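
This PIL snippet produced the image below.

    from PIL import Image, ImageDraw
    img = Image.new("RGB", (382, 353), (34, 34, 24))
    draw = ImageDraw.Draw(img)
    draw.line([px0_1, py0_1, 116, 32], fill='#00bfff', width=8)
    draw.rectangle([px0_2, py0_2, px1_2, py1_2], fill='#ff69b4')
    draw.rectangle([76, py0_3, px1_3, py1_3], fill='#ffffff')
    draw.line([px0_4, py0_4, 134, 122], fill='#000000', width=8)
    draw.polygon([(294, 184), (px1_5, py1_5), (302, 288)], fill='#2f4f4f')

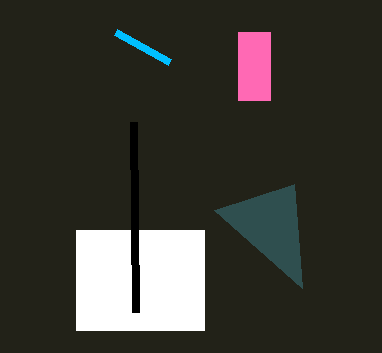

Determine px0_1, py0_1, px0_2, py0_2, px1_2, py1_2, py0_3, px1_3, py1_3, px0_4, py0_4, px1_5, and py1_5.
px0_1 = 170
py0_1 = 62
px0_2 = 238
py0_2 = 32
px1_2 = 270
py1_2 = 100
py0_3 = 230
px1_3 = 204
py1_3 = 330
px0_4 = 136
py0_4 = 312
px1_5 = 214
py1_5 = 210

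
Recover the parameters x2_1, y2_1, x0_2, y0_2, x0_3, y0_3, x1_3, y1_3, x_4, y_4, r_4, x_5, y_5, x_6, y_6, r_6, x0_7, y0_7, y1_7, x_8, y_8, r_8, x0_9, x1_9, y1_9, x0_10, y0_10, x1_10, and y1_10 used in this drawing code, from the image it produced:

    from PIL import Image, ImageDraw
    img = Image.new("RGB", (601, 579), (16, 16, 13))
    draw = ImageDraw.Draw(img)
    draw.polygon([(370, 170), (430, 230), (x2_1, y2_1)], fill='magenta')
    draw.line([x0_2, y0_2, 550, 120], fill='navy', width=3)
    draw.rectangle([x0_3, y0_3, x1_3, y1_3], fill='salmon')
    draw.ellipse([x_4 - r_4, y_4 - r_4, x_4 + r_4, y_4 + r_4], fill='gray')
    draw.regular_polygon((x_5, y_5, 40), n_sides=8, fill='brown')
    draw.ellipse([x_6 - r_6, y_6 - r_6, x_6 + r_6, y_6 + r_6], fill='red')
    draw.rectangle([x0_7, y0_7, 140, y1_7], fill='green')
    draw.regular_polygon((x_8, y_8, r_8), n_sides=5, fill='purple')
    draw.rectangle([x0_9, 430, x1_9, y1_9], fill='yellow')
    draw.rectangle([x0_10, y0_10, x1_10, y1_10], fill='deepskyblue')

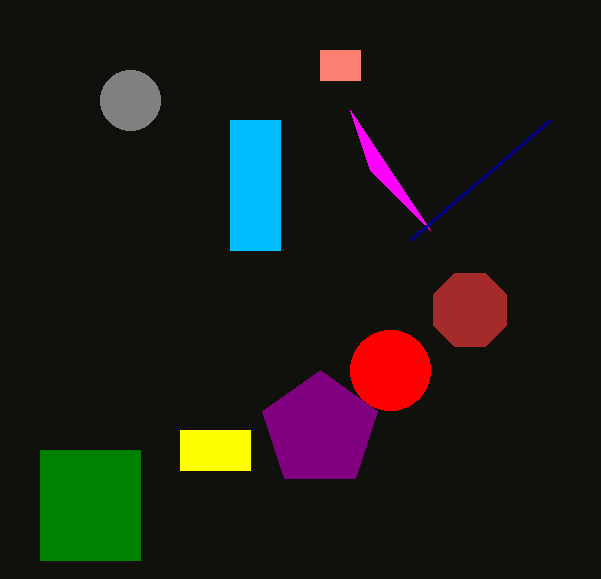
x2_1 = 350; y2_1 = 110; x0_2 = 410; y0_2 = 240; x0_3 = 320; y0_3 = 50; x1_3 = 360; y1_3 = 80; x_4 = 130; y_4 = 100; r_4 = 30; x_5 = 470; y_5 = 310; x_6 = 390; y_6 = 370; r_6 = 40; x0_7 = 40; y0_7 = 450; y1_7 = 560; x_8 = 320; y_8 = 430; r_8 = 60; x0_9 = 180; x1_9 = 250; y1_9 = 470; x0_10 = 230; y0_10 = 120; x1_10 = 280; y1_10 = 250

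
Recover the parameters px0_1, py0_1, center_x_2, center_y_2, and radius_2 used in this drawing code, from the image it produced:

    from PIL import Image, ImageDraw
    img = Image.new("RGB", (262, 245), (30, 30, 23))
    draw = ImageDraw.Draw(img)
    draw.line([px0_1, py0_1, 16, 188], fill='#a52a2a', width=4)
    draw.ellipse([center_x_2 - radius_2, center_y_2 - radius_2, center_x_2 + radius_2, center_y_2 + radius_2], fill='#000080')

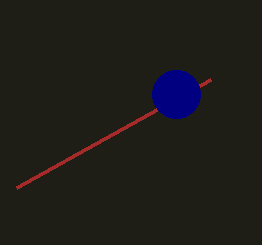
px0_1 = 210; py0_1 = 80; center_x_2 = 176; center_y_2 = 94; radius_2 = 24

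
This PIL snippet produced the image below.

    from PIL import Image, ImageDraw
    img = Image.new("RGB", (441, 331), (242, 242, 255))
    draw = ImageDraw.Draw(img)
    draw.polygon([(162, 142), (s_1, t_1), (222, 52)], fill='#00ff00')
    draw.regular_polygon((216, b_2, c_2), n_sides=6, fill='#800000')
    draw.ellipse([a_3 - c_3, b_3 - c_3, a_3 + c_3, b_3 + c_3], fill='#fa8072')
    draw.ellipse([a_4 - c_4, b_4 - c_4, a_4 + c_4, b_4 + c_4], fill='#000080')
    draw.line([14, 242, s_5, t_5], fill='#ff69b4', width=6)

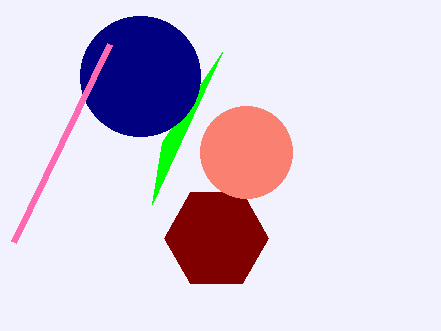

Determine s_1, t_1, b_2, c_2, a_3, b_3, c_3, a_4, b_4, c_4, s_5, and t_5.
s_1 = 152, t_1 = 204, b_2 = 238, c_2 = 52, a_3 = 246, b_3 = 152, c_3 = 46, a_4 = 140, b_4 = 76, c_4 = 60, s_5 = 110, t_5 = 44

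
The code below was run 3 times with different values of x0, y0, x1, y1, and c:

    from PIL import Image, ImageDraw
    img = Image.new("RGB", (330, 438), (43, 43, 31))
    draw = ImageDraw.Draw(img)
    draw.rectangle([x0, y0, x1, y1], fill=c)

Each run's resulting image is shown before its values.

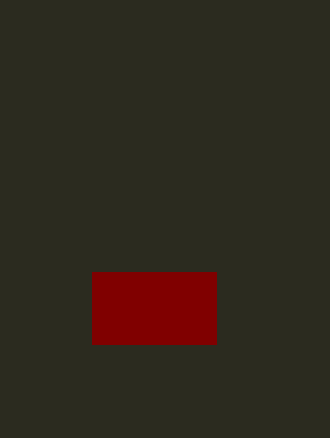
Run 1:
x0 = 92, y0 = 272, x1 = 216, y1 = 344, c = 'maroon'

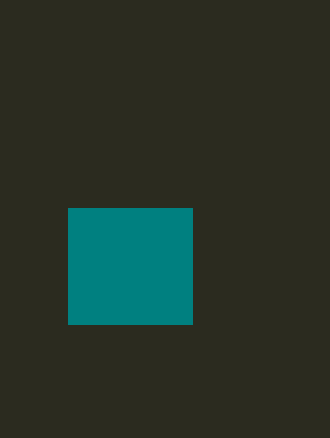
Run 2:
x0 = 68, y0 = 208, x1 = 192, y1 = 324, c = 'teal'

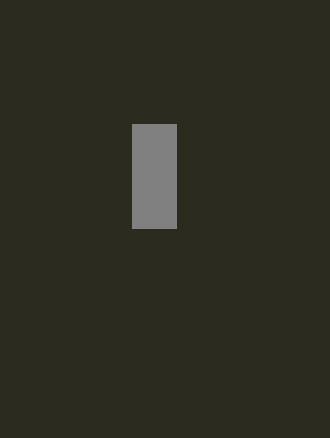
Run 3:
x0 = 132
y0 = 124
x1 = 176
y1 = 228
c = 'gray'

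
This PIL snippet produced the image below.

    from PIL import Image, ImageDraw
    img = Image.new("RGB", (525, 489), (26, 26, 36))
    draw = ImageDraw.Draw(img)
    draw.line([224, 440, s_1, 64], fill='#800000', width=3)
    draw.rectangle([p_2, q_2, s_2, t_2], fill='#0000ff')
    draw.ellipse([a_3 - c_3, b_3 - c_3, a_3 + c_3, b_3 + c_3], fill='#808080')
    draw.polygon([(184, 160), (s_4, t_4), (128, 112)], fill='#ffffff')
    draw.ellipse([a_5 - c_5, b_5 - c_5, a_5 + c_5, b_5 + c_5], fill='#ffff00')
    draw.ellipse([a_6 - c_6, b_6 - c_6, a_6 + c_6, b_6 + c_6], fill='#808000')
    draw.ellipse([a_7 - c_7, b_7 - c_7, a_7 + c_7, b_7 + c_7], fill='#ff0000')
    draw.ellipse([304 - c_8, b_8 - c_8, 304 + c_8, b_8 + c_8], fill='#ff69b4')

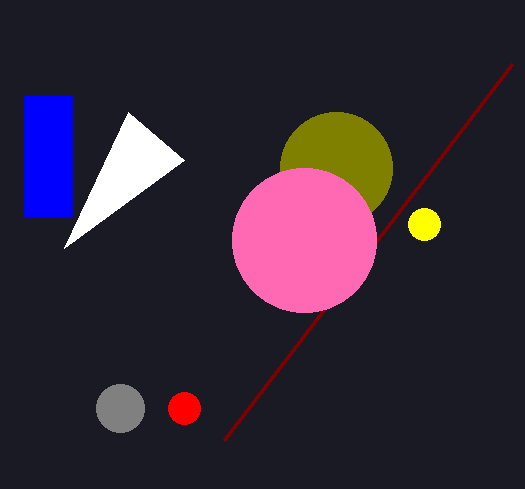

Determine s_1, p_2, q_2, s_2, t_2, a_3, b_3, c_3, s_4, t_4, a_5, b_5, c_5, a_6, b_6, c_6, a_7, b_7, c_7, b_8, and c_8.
s_1 = 512, p_2 = 24, q_2 = 96, s_2 = 72, t_2 = 216, a_3 = 120, b_3 = 408, c_3 = 24, s_4 = 64, t_4 = 248, a_5 = 424, b_5 = 224, c_5 = 16, a_6 = 336, b_6 = 168, c_6 = 56, a_7 = 184, b_7 = 408, c_7 = 16, b_8 = 240, c_8 = 72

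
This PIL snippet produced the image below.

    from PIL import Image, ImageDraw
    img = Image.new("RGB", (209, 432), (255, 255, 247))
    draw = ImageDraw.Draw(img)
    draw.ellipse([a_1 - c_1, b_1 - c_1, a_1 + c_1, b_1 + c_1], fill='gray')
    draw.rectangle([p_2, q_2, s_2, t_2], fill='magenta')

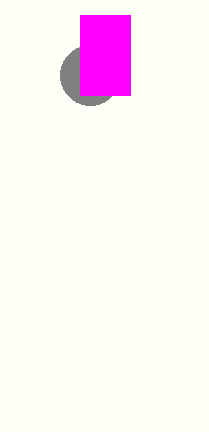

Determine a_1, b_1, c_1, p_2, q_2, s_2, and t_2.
a_1 = 90, b_1 = 75, c_1 = 30, p_2 = 80, q_2 = 15, s_2 = 130, t_2 = 95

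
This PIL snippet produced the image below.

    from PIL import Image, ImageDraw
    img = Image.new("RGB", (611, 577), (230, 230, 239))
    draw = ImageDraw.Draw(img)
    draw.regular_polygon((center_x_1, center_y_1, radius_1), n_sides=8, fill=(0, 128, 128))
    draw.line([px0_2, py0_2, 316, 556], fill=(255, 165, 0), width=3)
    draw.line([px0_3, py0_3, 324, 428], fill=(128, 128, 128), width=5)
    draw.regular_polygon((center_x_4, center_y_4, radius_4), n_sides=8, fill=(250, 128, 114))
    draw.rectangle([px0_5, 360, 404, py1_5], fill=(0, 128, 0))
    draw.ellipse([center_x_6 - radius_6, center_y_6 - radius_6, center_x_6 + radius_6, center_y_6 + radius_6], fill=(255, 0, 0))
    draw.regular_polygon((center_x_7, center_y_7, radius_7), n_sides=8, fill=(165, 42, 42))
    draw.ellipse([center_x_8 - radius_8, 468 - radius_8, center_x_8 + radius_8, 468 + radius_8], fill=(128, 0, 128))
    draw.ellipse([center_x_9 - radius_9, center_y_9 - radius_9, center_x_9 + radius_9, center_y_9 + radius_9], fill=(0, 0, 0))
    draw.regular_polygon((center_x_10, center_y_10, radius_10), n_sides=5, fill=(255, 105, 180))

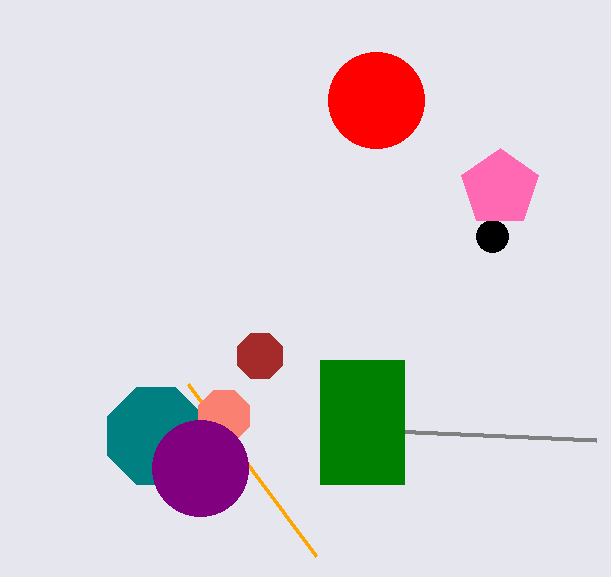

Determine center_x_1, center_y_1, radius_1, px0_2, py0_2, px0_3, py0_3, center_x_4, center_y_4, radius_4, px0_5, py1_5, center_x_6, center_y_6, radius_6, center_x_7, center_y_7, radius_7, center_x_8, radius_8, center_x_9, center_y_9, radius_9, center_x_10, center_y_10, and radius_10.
center_x_1 = 156; center_y_1 = 436; radius_1 = 52; px0_2 = 188; py0_2 = 384; px0_3 = 596; py0_3 = 440; center_x_4 = 224; center_y_4 = 416; radius_4 = 28; px0_5 = 320; py1_5 = 484; center_x_6 = 376; center_y_6 = 100; radius_6 = 48; center_x_7 = 260; center_y_7 = 356; radius_7 = 24; center_x_8 = 200; radius_8 = 48; center_x_9 = 492; center_y_9 = 236; radius_9 = 16; center_x_10 = 500; center_y_10 = 188; radius_10 = 40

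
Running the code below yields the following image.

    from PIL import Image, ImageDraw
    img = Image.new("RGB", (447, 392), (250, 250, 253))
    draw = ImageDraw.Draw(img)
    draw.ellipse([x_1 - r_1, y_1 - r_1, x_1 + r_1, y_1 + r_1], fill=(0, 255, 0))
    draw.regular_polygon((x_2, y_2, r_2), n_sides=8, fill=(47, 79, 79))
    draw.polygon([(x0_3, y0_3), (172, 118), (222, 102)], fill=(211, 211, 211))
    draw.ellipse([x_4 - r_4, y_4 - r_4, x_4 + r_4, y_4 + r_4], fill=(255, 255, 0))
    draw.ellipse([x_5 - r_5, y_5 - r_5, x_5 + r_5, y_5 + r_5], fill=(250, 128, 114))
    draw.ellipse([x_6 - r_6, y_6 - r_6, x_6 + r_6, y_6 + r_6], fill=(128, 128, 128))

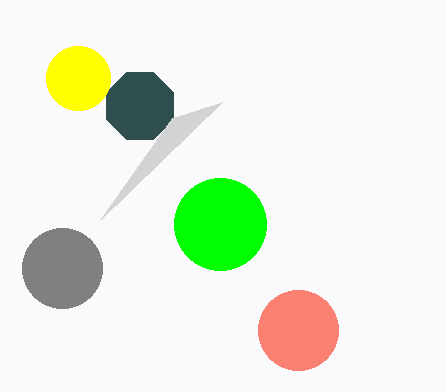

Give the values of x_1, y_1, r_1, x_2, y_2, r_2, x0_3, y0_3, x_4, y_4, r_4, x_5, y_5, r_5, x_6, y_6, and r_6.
x_1 = 220; y_1 = 224; r_1 = 46; x_2 = 140; y_2 = 106; r_2 = 36; x0_3 = 100; y0_3 = 220; x_4 = 78; y_4 = 78; r_4 = 32; x_5 = 298; y_5 = 330; r_5 = 40; x_6 = 62; y_6 = 268; r_6 = 40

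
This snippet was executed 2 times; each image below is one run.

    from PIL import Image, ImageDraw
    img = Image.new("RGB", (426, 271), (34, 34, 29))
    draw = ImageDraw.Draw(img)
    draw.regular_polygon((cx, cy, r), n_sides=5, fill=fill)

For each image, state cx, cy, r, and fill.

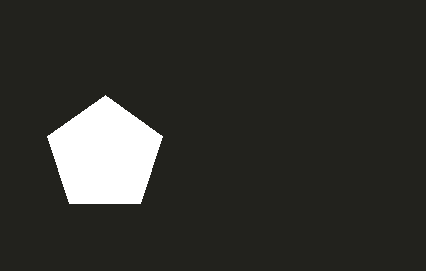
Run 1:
cx = 105
cy = 155
r = 60
fill = 'white'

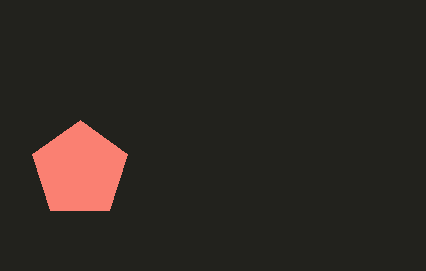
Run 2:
cx = 80
cy = 170
r = 50
fill = 'salmon'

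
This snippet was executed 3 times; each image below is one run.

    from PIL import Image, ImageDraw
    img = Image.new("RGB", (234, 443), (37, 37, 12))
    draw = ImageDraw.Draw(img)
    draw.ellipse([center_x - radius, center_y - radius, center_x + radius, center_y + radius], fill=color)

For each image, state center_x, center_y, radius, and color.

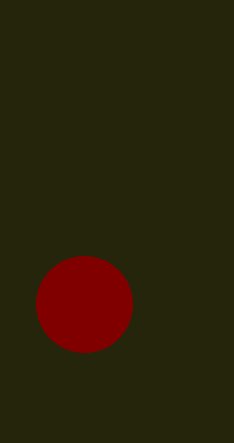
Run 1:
center_x = 84; center_y = 304; radius = 48; color = 'maroon'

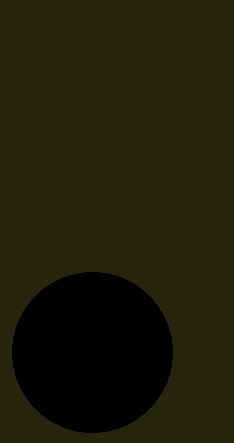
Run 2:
center_x = 92
center_y = 352
radius = 80
color = 'black'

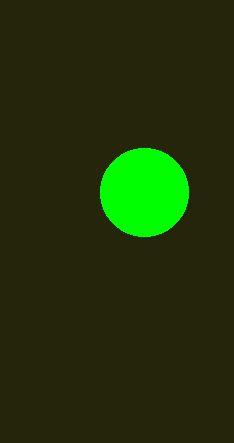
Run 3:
center_x = 144, center_y = 192, radius = 44, color = 'lime'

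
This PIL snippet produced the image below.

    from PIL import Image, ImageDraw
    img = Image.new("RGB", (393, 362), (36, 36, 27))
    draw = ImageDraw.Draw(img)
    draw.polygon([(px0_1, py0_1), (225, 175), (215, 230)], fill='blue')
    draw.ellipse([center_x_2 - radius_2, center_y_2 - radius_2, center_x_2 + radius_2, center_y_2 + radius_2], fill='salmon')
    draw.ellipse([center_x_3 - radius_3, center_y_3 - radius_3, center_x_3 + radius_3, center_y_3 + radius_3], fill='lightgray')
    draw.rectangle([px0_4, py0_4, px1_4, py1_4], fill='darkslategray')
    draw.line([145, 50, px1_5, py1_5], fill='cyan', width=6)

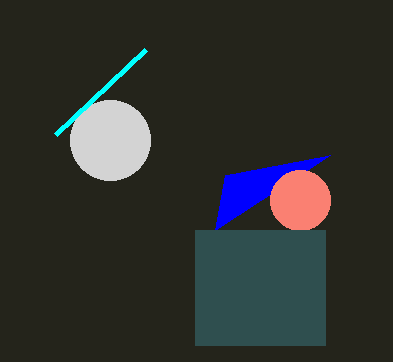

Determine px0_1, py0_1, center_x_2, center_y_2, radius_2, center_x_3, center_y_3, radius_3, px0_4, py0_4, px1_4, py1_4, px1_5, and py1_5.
px0_1 = 330; py0_1 = 155; center_x_2 = 300; center_y_2 = 200; radius_2 = 30; center_x_3 = 110; center_y_3 = 140; radius_3 = 40; px0_4 = 195; py0_4 = 230; px1_4 = 325; py1_4 = 345; px1_5 = 55; py1_5 = 135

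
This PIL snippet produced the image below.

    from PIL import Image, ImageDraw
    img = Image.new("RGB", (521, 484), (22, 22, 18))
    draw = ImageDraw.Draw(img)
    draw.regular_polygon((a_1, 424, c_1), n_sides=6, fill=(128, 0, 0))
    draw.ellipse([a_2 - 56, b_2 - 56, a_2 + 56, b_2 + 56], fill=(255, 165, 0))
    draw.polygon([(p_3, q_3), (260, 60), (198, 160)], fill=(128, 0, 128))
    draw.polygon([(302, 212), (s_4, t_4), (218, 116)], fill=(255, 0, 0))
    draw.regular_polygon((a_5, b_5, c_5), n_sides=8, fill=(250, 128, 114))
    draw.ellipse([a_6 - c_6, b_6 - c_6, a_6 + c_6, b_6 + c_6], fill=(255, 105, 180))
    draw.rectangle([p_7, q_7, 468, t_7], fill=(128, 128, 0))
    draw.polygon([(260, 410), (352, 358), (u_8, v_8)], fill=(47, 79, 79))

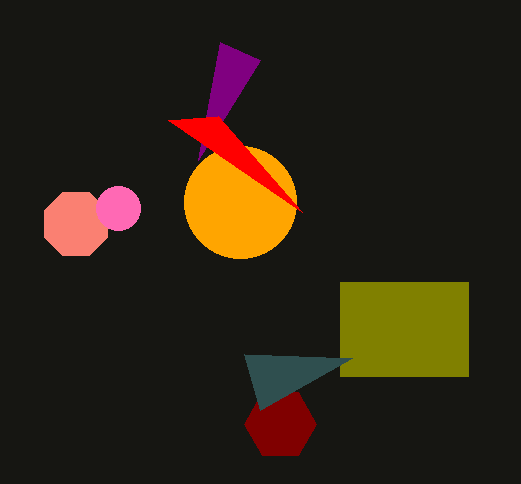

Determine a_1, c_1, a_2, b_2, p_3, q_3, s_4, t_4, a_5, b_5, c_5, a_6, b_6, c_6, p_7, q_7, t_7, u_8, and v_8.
a_1 = 280, c_1 = 36, a_2 = 240, b_2 = 202, p_3 = 220, q_3 = 42, s_4 = 168, t_4 = 120, a_5 = 76, b_5 = 224, c_5 = 34, a_6 = 118, b_6 = 208, c_6 = 22, p_7 = 340, q_7 = 282, t_7 = 376, u_8 = 244, v_8 = 354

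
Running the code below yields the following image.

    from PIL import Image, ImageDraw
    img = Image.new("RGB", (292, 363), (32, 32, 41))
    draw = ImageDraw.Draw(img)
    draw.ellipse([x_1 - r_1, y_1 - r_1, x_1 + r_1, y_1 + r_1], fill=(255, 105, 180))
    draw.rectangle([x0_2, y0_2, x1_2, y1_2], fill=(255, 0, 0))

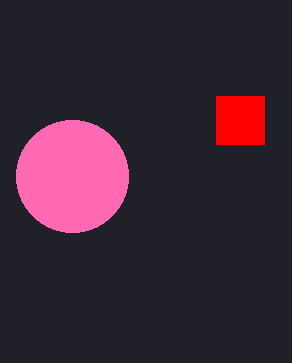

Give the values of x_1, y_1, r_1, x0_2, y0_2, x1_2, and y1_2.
x_1 = 72
y_1 = 176
r_1 = 56
x0_2 = 216
y0_2 = 96
x1_2 = 264
y1_2 = 144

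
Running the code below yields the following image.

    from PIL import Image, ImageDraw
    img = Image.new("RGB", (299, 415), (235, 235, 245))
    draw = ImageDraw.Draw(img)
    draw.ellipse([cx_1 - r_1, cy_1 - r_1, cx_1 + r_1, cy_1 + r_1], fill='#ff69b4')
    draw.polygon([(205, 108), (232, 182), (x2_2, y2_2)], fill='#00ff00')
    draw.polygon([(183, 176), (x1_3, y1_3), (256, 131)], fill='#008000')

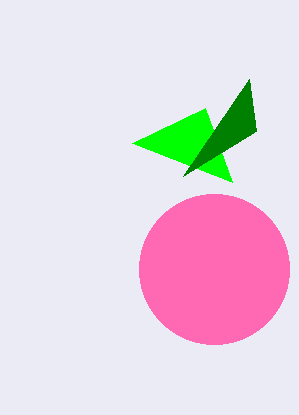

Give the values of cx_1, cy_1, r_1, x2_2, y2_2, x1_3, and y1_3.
cx_1 = 214
cy_1 = 269
r_1 = 75
x2_2 = 132
y2_2 = 143
x1_3 = 249
y1_3 = 79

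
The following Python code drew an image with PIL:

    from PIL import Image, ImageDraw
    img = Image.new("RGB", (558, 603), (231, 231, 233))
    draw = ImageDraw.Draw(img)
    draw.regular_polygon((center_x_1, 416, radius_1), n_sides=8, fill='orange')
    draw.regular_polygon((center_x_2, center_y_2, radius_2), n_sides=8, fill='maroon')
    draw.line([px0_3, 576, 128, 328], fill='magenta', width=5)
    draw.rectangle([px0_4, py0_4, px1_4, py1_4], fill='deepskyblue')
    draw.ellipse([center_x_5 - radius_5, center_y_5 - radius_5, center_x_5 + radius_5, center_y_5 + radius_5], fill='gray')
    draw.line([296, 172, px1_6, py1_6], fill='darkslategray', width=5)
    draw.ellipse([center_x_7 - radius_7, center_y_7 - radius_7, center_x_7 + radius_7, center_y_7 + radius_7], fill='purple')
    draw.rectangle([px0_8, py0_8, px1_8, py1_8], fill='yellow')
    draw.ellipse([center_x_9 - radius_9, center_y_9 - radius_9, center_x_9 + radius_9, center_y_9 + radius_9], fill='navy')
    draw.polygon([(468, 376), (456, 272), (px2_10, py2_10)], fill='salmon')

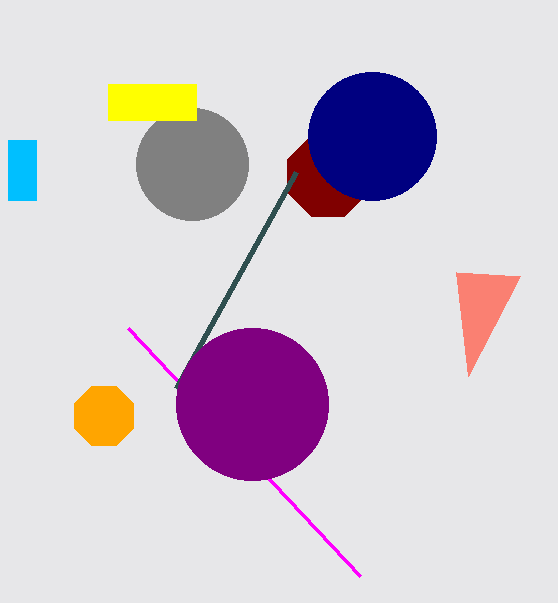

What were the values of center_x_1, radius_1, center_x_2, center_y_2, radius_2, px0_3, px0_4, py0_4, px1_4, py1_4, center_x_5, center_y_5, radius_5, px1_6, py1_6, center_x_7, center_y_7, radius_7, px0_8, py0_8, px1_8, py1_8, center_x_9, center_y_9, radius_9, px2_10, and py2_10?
center_x_1 = 104
radius_1 = 32
center_x_2 = 328
center_y_2 = 176
radius_2 = 44
px0_3 = 360
px0_4 = 8
py0_4 = 140
px1_4 = 36
py1_4 = 200
center_x_5 = 192
center_y_5 = 164
radius_5 = 56
px1_6 = 176
py1_6 = 388
center_x_7 = 252
center_y_7 = 404
radius_7 = 76
px0_8 = 108
py0_8 = 84
px1_8 = 196
py1_8 = 120
center_x_9 = 372
center_y_9 = 136
radius_9 = 64
px2_10 = 520
py2_10 = 276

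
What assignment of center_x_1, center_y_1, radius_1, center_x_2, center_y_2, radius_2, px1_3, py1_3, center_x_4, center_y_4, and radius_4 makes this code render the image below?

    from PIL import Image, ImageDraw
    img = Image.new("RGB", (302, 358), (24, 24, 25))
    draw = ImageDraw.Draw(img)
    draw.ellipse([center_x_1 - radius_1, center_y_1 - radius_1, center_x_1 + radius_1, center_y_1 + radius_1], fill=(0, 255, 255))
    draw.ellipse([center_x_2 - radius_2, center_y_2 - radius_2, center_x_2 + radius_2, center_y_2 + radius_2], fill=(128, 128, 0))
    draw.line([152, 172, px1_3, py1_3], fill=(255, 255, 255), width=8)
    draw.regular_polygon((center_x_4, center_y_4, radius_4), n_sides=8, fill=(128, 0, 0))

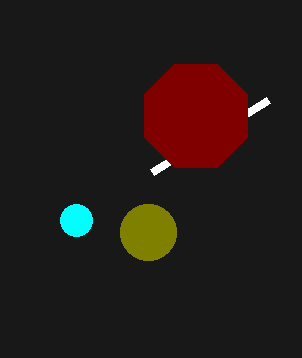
center_x_1 = 76, center_y_1 = 220, radius_1 = 16, center_x_2 = 148, center_y_2 = 232, radius_2 = 28, px1_3 = 268, py1_3 = 100, center_x_4 = 196, center_y_4 = 116, radius_4 = 56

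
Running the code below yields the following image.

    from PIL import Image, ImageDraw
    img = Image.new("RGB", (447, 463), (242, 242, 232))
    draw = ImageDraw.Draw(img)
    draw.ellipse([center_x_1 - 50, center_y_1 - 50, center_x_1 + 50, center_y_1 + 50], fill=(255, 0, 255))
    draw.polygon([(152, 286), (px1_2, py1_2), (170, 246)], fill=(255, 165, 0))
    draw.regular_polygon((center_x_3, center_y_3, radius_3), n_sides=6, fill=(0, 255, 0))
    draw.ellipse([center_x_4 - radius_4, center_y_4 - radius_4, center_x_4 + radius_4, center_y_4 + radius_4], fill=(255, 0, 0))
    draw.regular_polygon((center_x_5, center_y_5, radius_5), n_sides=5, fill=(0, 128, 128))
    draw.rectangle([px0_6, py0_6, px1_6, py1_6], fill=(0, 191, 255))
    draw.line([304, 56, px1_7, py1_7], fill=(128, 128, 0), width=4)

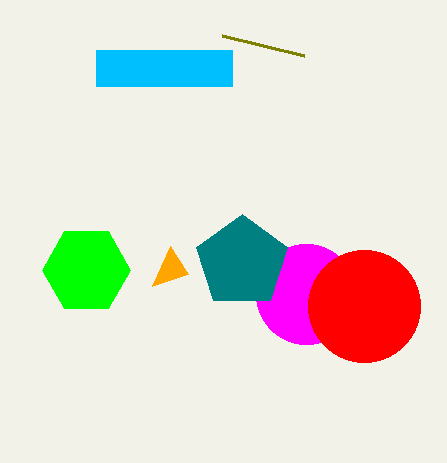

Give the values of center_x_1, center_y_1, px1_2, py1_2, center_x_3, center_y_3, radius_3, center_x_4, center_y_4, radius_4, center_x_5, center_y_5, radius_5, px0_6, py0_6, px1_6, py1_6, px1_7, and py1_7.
center_x_1 = 306; center_y_1 = 294; px1_2 = 188; py1_2 = 274; center_x_3 = 86; center_y_3 = 270; radius_3 = 44; center_x_4 = 364; center_y_4 = 306; radius_4 = 56; center_x_5 = 242; center_y_5 = 262; radius_5 = 48; px0_6 = 96; py0_6 = 50; px1_6 = 232; py1_6 = 86; px1_7 = 222; py1_7 = 36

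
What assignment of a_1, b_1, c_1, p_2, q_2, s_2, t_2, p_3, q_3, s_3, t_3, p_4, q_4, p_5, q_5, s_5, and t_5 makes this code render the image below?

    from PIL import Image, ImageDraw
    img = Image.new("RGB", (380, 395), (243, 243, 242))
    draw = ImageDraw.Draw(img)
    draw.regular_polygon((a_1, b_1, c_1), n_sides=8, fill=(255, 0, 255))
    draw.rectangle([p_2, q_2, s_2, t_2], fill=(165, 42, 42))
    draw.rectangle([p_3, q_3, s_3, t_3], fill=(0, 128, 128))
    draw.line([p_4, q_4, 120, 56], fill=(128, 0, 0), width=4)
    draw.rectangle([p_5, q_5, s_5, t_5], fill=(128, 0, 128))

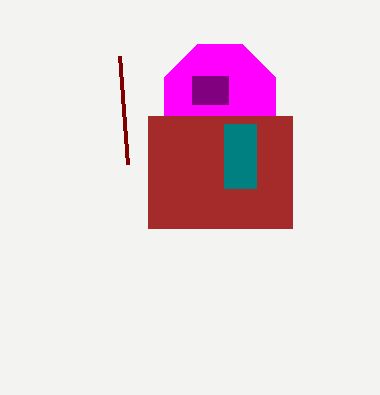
a_1 = 220, b_1 = 100, c_1 = 60, p_2 = 148, q_2 = 116, s_2 = 292, t_2 = 228, p_3 = 224, q_3 = 124, s_3 = 256, t_3 = 188, p_4 = 128, q_4 = 164, p_5 = 192, q_5 = 76, s_5 = 228, t_5 = 104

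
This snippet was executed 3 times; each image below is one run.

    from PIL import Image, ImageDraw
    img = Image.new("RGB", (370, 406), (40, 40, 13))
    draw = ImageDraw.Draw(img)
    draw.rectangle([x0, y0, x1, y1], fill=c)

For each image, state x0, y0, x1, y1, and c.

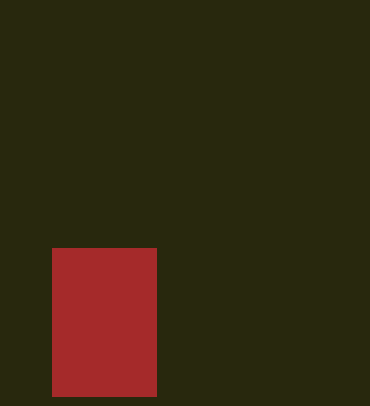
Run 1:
x0 = 52; y0 = 248; x1 = 156; y1 = 396; c = 'brown'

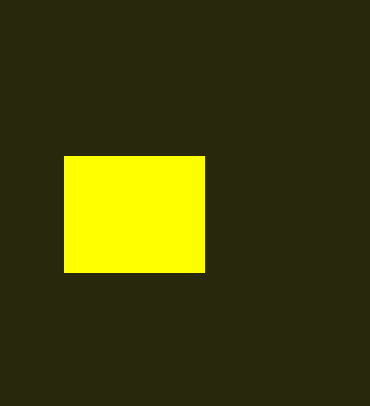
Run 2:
x0 = 64; y0 = 156; x1 = 204; y1 = 272; c = 'yellow'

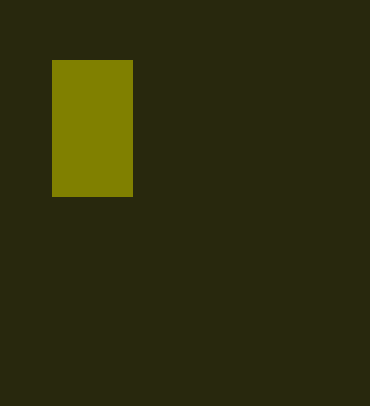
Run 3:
x0 = 52; y0 = 60; x1 = 132; y1 = 196; c = 'olive'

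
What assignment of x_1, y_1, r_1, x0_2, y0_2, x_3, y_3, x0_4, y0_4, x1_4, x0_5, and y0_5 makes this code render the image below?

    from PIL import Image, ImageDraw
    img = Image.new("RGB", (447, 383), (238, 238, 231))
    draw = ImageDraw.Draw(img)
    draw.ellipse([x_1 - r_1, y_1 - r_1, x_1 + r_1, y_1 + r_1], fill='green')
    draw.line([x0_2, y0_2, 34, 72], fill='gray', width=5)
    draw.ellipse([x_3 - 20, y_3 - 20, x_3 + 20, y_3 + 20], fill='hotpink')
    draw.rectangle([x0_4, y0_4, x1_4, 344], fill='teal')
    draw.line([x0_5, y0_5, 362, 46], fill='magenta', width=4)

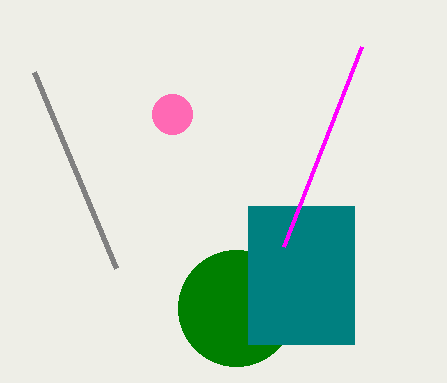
x_1 = 236; y_1 = 308; r_1 = 58; x0_2 = 116; y0_2 = 268; x_3 = 172; y_3 = 114; x0_4 = 248; y0_4 = 206; x1_4 = 354; x0_5 = 284; y0_5 = 246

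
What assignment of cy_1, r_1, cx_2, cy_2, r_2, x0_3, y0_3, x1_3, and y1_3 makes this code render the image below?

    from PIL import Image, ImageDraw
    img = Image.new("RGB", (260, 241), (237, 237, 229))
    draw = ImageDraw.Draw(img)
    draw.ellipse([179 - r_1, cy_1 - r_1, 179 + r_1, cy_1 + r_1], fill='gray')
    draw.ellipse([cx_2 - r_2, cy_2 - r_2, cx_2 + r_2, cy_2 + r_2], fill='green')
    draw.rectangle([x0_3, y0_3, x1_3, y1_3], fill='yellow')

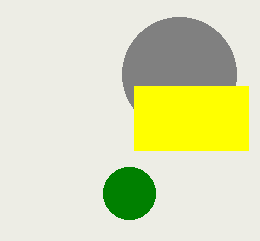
cy_1 = 74
r_1 = 57
cx_2 = 129
cy_2 = 193
r_2 = 26
x0_3 = 134
y0_3 = 86
x1_3 = 248
y1_3 = 150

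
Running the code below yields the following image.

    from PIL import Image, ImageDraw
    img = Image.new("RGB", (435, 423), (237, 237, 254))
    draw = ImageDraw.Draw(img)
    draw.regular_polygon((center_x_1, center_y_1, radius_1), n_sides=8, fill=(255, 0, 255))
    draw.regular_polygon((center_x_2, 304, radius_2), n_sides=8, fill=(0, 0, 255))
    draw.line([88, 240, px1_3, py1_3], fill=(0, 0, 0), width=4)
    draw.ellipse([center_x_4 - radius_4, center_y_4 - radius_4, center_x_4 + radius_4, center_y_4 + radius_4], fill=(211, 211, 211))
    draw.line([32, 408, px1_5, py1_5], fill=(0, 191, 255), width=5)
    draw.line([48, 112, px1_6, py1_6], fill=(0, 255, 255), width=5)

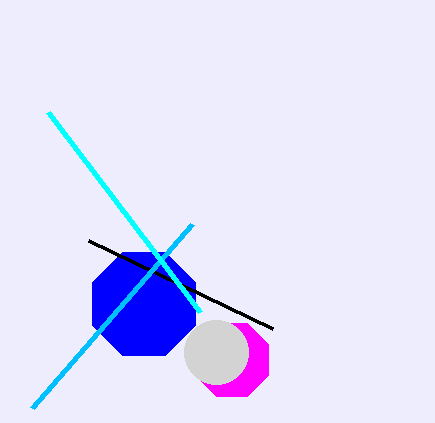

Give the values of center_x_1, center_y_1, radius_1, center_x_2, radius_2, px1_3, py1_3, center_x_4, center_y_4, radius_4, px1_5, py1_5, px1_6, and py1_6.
center_x_1 = 232; center_y_1 = 360; radius_1 = 40; center_x_2 = 144; radius_2 = 56; px1_3 = 272; py1_3 = 328; center_x_4 = 216; center_y_4 = 352; radius_4 = 32; px1_5 = 192; py1_5 = 224; px1_6 = 200; py1_6 = 312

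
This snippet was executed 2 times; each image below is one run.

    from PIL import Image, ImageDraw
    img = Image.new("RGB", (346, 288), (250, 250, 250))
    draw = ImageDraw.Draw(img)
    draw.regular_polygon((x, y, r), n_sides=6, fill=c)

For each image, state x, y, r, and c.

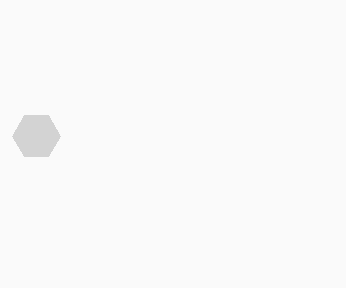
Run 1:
x = 36
y = 136
r = 24
c = 'lightgray'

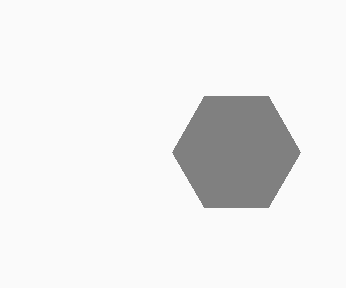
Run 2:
x = 236, y = 152, r = 64, c = 'gray'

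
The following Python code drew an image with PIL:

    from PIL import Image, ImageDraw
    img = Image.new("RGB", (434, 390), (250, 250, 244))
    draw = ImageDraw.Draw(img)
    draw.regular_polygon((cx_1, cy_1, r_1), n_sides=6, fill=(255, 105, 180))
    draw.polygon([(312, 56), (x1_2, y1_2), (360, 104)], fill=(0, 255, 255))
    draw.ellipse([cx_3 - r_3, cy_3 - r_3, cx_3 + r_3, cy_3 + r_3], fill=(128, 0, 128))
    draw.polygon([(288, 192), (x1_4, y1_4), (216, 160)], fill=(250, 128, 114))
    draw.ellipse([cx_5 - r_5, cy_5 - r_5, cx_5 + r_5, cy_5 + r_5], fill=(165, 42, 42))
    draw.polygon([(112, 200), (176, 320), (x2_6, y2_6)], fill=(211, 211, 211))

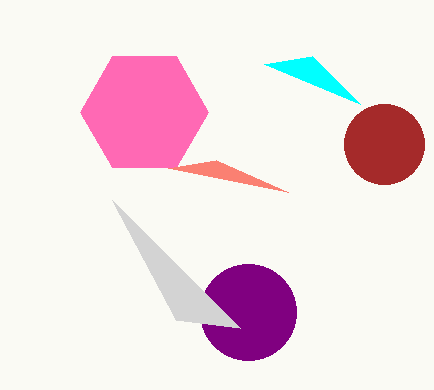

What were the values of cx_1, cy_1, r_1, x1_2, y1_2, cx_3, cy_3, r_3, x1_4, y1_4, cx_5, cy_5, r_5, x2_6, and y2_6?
cx_1 = 144, cy_1 = 112, r_1 = 64, x1_2 = 264, y1_2 = 64, cx_3 = 248, cy_3 = 312, r_3 = 48, x1_4 = 168, y1_4 = 168, cx_5 = 384, cy_5 = 144, r_5 = 40, x2_6 = 240, y2_6 = 328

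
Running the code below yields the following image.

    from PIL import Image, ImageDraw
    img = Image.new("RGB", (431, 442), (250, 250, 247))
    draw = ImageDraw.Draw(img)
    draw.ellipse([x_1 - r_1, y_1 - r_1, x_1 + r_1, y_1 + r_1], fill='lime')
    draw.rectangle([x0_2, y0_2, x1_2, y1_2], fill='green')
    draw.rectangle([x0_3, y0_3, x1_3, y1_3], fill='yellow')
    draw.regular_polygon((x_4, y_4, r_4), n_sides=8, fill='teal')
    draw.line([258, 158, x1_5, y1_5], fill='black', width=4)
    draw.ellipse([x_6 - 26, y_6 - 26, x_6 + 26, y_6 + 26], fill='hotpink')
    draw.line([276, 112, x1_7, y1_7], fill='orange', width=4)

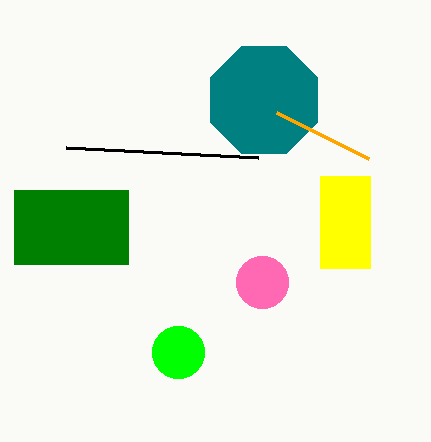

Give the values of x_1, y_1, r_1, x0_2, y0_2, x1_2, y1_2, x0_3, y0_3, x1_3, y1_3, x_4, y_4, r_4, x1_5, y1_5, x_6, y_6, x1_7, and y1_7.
x_1 = 178; y_1 = 352; r_1 = 26; x0_2 = 14; y0_2 = 190; x1_2 = 128; y1_2 = 264; x0_3 = 320; y0_3 = 176; x1_3 = 370; y1_3 = 268; x_4 = 264; y_4 = 100; r_4 = 58; x1_5 = 66; y1_5 = 148; x_6 = 262; y_6 = 282; x1_7 = 368; y1_7 = 158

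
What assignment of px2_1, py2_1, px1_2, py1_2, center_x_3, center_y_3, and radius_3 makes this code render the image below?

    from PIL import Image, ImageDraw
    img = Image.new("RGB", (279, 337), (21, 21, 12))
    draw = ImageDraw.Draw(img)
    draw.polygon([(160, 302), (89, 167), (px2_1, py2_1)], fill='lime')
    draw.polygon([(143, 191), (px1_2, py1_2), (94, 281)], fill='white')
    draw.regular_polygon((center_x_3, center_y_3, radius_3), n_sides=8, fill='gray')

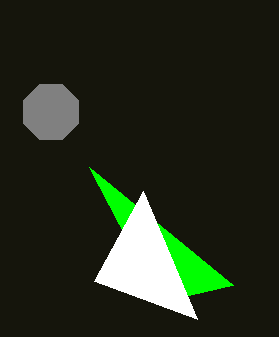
px2_1 = 233, py2_1 = 285, px1_2 = 197, py1_2 = 319, center_x_3 = 51, center_y_3 = 112, radius_3 = 30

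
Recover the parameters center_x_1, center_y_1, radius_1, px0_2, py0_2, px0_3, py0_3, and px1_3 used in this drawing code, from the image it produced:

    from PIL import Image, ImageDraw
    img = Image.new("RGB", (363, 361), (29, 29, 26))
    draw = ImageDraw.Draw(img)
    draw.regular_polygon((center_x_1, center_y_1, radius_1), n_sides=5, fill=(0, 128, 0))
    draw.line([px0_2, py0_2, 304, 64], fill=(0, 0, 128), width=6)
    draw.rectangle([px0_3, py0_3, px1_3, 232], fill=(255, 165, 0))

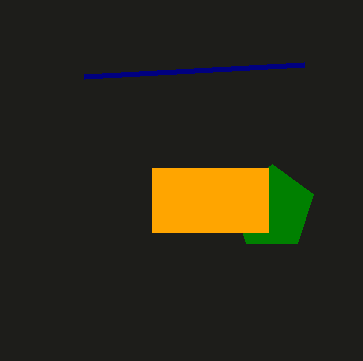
center_x_1 = 272, center_y_1 = 208, radius_1 = 44, px0_2 = 84, py0_2 = 76, px0_3 = 152, py0_3 = 168, px1_3 = 268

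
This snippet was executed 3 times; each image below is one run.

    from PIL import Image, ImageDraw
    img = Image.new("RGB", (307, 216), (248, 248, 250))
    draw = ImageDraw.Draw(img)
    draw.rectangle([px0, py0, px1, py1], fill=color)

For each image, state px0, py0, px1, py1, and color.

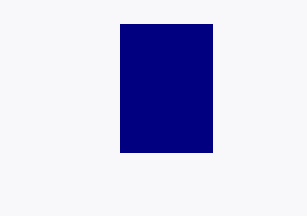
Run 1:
px0 = 120; py0 = 24; px1 = 212; py1 = 152; color = 'navy'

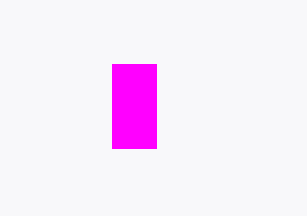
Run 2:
px0 = 112; py0 = 64; px1 = 156; py1 = 148; color = 'magenta'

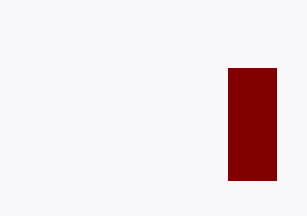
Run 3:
px0 = 228
py0 = 68
px1 = 276
py1 = 180
color = 'maroon'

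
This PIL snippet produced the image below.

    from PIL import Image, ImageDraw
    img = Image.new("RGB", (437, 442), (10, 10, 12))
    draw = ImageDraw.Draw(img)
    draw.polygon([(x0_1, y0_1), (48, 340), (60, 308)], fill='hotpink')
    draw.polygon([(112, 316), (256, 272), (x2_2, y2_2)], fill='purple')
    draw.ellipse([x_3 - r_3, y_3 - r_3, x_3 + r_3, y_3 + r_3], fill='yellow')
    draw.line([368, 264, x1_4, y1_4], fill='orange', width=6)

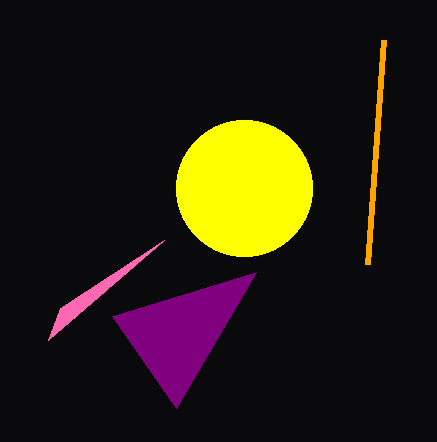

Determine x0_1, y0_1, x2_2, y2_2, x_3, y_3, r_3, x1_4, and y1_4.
x0_1 = 164; y0_1 = 240; x2_2 = 176; y2_2 = 408; x_3 = 244; y_3 = 188; r_3 = 68; x1_4 = 384; y1_4 = 40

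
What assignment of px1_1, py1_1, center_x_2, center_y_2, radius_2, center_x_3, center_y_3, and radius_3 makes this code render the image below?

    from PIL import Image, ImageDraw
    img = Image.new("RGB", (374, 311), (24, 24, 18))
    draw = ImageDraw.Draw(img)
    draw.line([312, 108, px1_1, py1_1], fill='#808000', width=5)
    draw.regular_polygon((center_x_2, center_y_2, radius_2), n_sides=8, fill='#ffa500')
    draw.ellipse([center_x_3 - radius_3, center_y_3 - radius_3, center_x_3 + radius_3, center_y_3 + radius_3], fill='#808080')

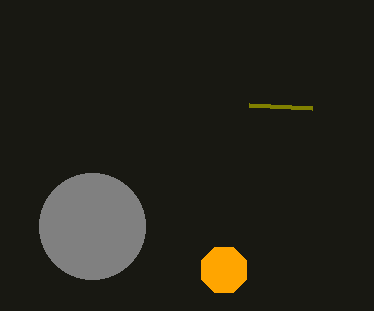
px1_1 = 249; py1_1 = 105; center_x_2 = 224; center_y_2 = 270; radius_2 = 24; center_x_3 = 92; center_y_3 = 226; radius_3 = 53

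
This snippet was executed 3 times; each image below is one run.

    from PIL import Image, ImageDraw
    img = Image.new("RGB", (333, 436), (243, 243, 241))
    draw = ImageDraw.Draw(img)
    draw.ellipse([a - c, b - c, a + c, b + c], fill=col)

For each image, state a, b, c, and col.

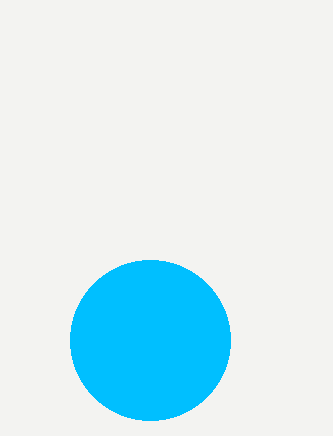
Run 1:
a = 150; b = 340; c = 80; col = 'deepskyblue'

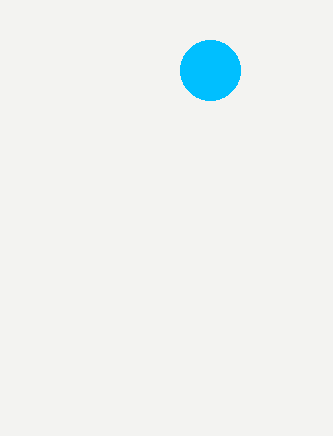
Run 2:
a = 210, b = 70, c = 30, col = 'deepskyblue'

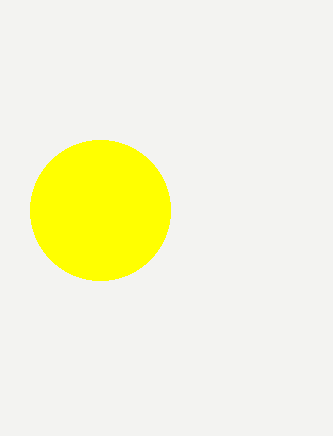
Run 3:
a = 100
b = 210
c = 70
col = 'yellow'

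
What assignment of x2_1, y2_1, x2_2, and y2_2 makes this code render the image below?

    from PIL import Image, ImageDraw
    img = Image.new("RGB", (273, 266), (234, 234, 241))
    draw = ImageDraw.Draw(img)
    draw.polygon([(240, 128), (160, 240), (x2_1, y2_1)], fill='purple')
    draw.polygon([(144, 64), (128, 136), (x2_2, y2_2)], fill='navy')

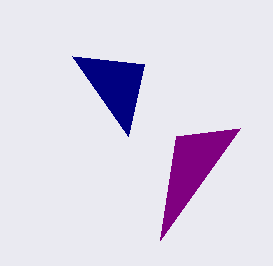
x2_1 = 176
y2_1 = 136
x2_2 = 72
y2_2 = 56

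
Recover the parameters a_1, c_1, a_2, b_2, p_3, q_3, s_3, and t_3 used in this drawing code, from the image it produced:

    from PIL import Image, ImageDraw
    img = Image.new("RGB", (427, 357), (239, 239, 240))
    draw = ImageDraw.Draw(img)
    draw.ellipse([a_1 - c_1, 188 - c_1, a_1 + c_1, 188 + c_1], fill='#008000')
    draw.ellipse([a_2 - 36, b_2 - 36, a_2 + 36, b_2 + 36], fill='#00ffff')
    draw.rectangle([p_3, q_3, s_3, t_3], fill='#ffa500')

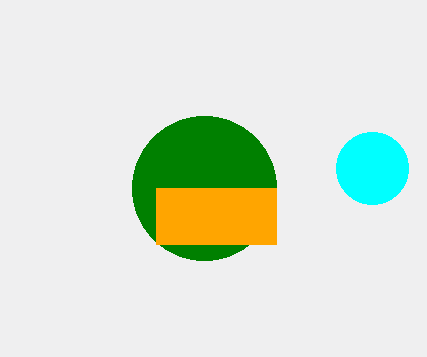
a_1 = 204
c_1 = 72
a_2 = 372
b_2 = 168
p_3 = 156
q_3 = 188
s_3 = 276
t_3 = 244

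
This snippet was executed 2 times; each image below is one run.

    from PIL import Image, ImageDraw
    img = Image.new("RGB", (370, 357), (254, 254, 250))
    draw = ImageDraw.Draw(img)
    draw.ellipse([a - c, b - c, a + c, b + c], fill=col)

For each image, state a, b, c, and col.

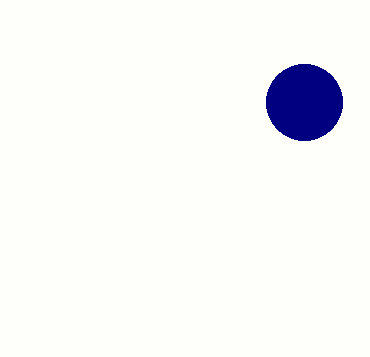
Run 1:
a = 304
b = 102
c = 38
col = 'navy'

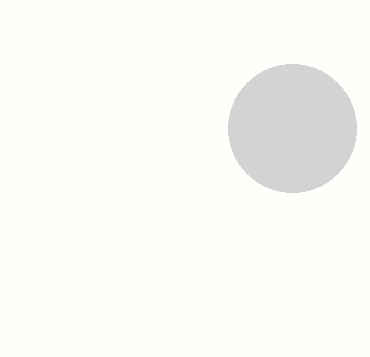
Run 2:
a = 292; b = 128; c = 64; col = 'lightgray'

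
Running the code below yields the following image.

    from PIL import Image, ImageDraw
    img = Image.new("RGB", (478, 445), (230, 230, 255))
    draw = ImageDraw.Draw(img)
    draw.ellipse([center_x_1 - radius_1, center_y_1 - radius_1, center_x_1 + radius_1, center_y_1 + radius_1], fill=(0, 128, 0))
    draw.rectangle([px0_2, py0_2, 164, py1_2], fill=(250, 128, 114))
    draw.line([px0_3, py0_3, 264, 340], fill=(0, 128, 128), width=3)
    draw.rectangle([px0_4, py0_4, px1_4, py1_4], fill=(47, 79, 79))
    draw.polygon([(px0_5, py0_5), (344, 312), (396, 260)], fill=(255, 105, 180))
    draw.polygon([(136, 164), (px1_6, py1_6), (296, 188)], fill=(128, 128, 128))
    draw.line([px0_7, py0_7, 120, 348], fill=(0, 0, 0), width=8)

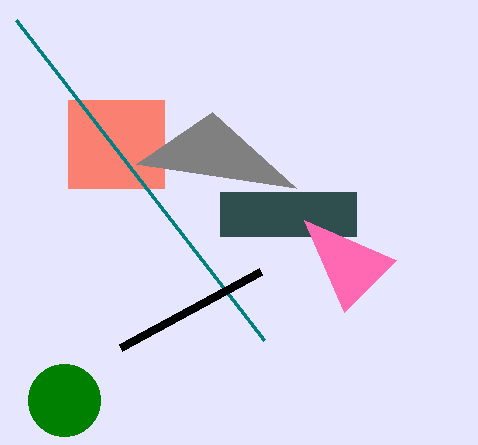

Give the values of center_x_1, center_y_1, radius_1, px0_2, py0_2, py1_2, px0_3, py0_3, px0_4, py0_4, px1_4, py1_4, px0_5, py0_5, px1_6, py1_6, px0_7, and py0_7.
center_x_1 = 64; center_y_1 = 400; radius_1 = 36; px0_2 = 68; py0_2 = 100; py1_2 = 188; px0_3 = 16; py0_3 = 20; px0_4 = 220; py0_4 = 192; px1_4 = 356; py1_4 = 236; px0_5 = 304; py0_5 = 220; px1_6 = 212; py1_6 = 112; px0_7 = 260; py0_7 = 272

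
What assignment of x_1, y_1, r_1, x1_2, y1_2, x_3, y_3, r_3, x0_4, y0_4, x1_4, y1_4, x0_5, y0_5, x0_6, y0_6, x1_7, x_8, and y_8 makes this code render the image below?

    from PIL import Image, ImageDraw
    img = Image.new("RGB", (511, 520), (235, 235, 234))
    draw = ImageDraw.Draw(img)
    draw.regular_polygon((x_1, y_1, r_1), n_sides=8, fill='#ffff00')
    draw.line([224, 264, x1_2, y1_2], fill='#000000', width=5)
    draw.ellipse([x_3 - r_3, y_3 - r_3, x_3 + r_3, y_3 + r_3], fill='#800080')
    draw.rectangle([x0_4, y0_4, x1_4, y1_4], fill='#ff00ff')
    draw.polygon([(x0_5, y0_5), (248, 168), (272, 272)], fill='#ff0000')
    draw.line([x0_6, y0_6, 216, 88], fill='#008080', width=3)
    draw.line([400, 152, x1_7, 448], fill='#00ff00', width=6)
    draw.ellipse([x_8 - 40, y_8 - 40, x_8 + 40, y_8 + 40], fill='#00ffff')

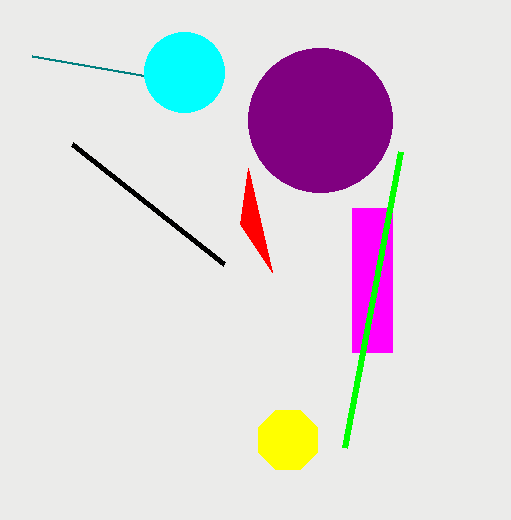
x_1 = 288; y_1 = 440; r_1 = 32; x1_2 = 72; y1_2 = 144; x_3 = 320; y_3 = 120; r_3 = 72; x0_4 = 352; y0_4 = 208; x1_4 = 392; y1_4 = 352; x0_5 = 240; y0_5 = 224; x0_6 = 32; y0_6 = 56; x1_7 = 344; x_8 = 184; y_8 = 72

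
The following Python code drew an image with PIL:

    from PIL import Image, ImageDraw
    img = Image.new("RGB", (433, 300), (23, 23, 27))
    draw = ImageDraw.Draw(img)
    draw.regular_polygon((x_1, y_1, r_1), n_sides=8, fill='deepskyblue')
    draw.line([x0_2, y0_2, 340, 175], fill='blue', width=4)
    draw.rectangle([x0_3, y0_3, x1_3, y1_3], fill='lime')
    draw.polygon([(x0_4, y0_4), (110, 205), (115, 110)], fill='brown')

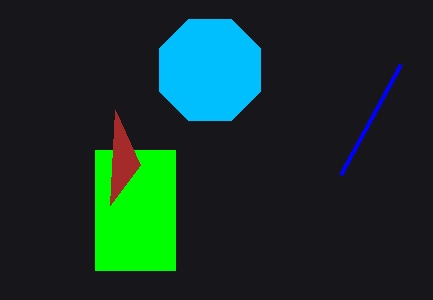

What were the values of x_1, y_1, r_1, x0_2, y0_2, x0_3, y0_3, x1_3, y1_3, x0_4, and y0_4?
x_1 = 210
y_1 = 70
r_1 = 55
x0_2 = 400
y0_2 = 65
x0_3 = 95
y0_3 = 150
x1_3 = 175
y1_3 = 270
x0_4 = 140
y0_4 = 165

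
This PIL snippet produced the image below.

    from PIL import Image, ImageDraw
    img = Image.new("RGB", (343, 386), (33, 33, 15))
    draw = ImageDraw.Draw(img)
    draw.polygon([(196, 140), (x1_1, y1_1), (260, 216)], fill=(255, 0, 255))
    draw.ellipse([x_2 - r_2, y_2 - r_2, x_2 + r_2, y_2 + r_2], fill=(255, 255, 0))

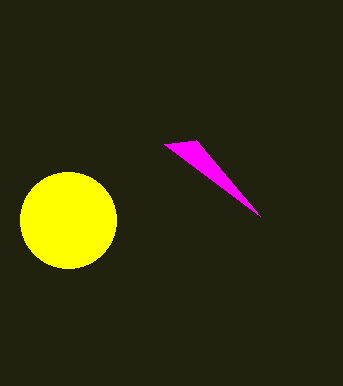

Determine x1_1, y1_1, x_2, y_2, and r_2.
x1_1 = 164
y1_1 = 144
x_2 = 68
y_2 = 220
r_2 = 48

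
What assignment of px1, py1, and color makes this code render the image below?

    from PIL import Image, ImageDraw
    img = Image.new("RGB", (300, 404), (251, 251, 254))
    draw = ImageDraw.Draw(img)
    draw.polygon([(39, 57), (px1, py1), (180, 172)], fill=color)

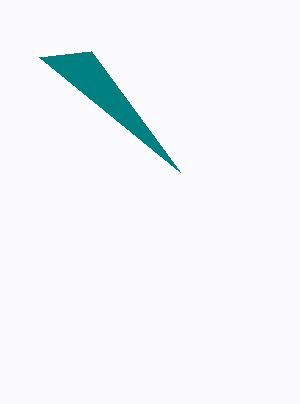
px1 = 91; py1 = 51; color = 'teal'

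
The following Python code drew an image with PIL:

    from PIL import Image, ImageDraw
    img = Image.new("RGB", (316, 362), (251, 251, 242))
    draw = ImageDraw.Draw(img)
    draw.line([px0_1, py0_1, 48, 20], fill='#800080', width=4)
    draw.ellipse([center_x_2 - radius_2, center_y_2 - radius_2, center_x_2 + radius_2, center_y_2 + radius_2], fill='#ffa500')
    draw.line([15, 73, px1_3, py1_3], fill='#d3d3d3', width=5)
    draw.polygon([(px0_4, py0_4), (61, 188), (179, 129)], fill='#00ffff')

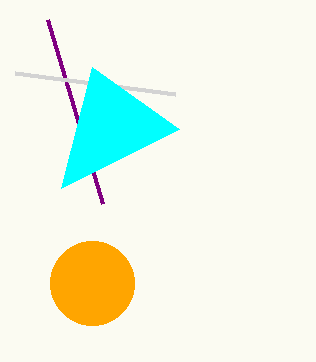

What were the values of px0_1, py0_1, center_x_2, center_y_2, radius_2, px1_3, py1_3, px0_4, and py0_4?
px0_1 = 103
py0_1 = 204
center_x_2 = 92
center_y_2 = 283
radius_2 = 42
px1_3 = 175
py1_3 = 94
px0_4 = 92
py0_4 = 67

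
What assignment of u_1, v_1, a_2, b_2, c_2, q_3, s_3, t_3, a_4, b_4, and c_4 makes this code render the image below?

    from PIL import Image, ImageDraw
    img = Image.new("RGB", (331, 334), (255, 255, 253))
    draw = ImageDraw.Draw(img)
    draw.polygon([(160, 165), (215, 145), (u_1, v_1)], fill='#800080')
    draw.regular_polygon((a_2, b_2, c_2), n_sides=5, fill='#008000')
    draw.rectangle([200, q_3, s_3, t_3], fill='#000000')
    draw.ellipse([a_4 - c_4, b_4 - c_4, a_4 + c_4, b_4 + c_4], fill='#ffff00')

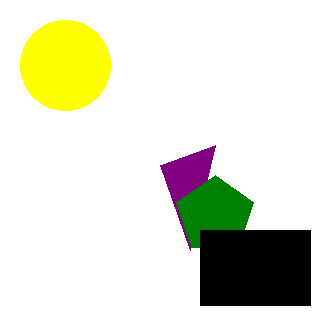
u_1 = 190
v_1 = 250
a_2 = 215
b_2 = 215
c_2 = 40
q_3 = 230
s_3 = 310
t_3 = 305
a_4 = 65
b_4 = 65
c_4 = 45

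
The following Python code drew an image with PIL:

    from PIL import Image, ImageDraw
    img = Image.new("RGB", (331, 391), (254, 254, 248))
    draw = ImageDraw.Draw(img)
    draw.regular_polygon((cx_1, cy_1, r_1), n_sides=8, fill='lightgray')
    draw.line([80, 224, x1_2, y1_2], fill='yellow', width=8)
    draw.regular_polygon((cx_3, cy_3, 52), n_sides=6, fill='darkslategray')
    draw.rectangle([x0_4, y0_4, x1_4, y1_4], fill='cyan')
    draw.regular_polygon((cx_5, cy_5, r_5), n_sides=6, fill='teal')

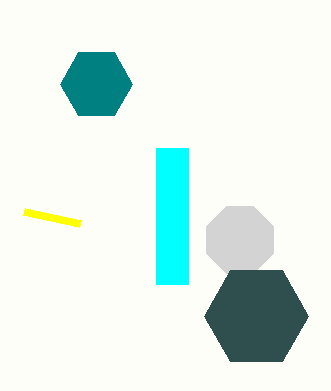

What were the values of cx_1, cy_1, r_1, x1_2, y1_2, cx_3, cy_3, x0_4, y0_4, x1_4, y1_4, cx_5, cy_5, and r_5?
cx_1 = 240
cy_1 = 240
r_1 = 36
x1_2 = 24
y1_2 = 212
cx_3 = 256
cy_3 = 316
x0_4 = 156
y0_4 = 148
x1_4 = 188
y1_4 = 284
cx_5 = 96
cy_5 = 84
r_5 = 36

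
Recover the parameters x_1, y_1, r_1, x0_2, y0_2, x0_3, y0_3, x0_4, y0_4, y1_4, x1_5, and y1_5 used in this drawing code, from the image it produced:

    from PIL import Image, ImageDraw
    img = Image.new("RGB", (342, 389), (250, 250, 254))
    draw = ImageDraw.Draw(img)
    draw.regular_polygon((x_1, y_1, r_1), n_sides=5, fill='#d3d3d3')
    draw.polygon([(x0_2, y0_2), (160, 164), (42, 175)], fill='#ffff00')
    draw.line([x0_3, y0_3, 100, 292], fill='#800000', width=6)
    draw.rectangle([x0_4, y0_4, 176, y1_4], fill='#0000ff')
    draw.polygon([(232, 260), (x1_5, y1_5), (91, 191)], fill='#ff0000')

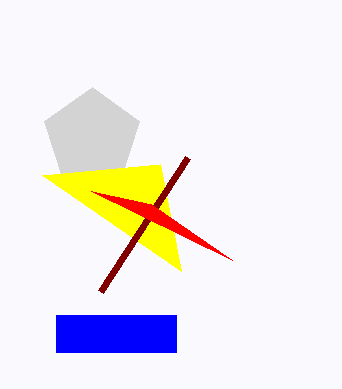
x_1 = 92; y_1 = 137; r_1 = 50; x0_2 = 181; y0_2 = 271; x0_3 = 187; y0_3 = 158; x0_4 = 56; y0_4 = 315; y1_4 = 352; x1_5 = 151; y1_5 = 204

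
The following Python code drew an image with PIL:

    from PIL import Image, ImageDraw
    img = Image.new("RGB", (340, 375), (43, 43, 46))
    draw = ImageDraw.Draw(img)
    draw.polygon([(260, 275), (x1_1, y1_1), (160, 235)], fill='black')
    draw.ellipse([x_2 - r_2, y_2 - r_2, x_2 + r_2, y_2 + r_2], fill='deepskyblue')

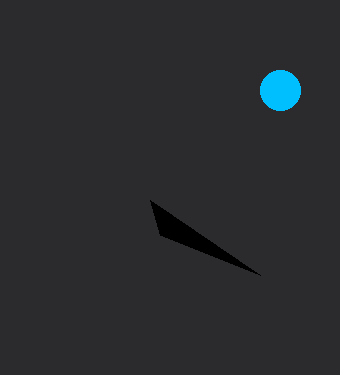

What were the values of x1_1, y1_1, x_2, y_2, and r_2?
x1_1 = 150; y1_1 = 200; x_2 = 280; y_2 = 90; r_2 = 20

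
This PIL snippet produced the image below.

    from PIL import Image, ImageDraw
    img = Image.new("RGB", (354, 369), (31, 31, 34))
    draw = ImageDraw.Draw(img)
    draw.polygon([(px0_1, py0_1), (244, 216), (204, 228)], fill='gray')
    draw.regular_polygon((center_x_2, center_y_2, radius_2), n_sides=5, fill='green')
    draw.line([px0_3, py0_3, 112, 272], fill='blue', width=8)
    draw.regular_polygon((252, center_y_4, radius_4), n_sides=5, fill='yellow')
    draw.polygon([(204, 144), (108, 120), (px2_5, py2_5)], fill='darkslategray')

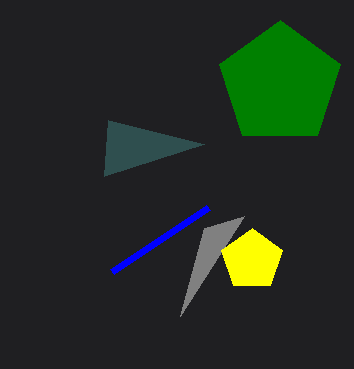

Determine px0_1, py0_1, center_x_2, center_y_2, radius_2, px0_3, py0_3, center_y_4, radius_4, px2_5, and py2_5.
px0_1 = 180
py0_1 = 316
center_x_2 = 280
center_y_2 = 84
radius_2 = 64
px0_3 = 208
py0_3 = 208
center_y_4 = 260
radius_4 = 32
px2_5 = 104
py2_5 = 176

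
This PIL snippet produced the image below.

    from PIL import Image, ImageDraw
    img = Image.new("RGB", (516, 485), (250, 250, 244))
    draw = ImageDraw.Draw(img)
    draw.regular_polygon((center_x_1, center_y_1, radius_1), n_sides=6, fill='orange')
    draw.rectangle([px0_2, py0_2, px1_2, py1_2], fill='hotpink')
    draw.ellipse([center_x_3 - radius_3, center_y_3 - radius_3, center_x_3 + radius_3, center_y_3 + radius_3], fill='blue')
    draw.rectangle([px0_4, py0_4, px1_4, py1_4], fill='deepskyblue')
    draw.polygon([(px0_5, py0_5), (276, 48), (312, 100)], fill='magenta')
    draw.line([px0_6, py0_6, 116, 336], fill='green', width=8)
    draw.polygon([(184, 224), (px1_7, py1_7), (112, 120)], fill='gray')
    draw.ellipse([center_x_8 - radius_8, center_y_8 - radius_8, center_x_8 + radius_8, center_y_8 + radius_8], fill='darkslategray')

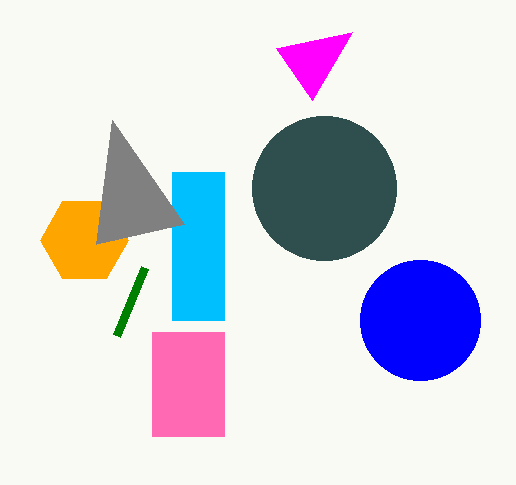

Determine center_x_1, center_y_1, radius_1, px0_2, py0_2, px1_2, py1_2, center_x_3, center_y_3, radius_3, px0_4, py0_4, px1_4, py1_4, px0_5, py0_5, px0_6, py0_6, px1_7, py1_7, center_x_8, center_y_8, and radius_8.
center_x_1 = 84
center_y_1 = 240
radius_1 = 44
px0_2 = 152
py0_2 = 332
px1_2 = 224
py1_2 = 436
center_x_3 = 420
center_y_3 = 320
radius_3 = 60
px0_4 = 172
py0_4 = 172
px1_4 = 224
py1_4 = 320
px0_5 = 352
py0_5 = 32
px0_6 = 144
py0_6 = 268
px1_7 = 96
py1_7 = 244
center_x_8 = 324
center_y_8 = 188
radius_8 = 72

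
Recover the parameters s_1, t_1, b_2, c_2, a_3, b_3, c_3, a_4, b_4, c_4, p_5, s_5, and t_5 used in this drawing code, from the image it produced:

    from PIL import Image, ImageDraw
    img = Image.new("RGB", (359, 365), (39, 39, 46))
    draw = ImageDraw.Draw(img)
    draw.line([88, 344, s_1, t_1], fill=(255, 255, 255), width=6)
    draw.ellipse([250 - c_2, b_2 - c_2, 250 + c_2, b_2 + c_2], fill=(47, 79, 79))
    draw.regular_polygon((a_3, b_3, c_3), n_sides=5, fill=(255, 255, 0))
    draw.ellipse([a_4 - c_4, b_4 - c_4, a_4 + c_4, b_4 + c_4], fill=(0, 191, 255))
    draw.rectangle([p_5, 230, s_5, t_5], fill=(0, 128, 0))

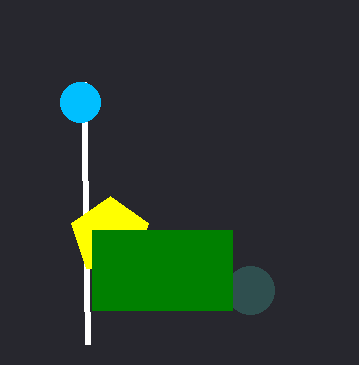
s_1 = 84
t_1 = 82
b_2 = 290
c_2 = 24
a_3 = 110
b_3 = 236
c_3 = 40
a_4 = 80
b_4 = 102
c_4 = 20
p_5 = 92
s_5 = 232
t_5 = 310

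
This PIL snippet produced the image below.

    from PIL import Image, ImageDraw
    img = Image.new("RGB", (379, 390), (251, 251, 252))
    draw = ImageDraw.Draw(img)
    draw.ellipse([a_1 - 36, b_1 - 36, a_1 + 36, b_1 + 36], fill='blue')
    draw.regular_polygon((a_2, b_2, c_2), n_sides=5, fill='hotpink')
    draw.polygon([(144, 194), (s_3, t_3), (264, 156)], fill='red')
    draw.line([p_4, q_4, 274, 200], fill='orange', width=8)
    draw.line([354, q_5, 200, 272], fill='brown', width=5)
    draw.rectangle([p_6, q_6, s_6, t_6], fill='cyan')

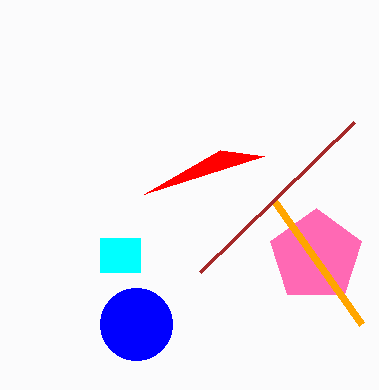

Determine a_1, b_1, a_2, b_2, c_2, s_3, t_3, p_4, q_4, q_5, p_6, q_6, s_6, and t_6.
a_1 = 136, b_1 = 324, a_2 = 316, b_2 = 256, c_2 = 48, s_3 = 220, t_3 = 150, p_4 = 362, q_4 = 324, q_5 = 122, p_6 = 100, q_6 = 238, s_6 = 140, t_6 = 272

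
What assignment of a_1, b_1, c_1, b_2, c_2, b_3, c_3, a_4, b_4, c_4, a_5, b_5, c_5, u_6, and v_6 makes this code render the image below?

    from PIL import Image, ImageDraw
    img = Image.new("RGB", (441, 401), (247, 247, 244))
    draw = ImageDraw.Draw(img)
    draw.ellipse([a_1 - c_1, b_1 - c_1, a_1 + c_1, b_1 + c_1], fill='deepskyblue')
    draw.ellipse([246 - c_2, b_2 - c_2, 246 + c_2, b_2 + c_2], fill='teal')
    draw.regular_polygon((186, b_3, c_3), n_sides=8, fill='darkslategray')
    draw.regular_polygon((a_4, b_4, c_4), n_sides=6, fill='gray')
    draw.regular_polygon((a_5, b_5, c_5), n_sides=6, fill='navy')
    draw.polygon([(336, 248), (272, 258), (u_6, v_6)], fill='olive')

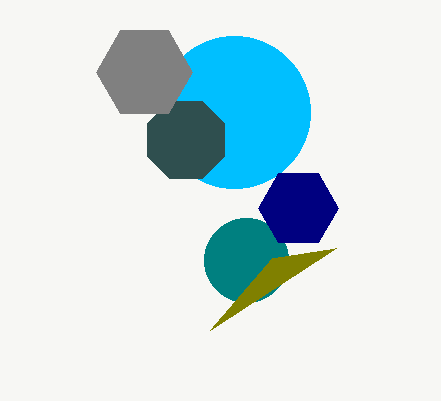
a_1 = 234, b_1 = 112, c_1 = 76, b_2 = 260, c_2 = 42, b_3 = 140, c_3 = 42, a_4 = 144, b_4 = 72, c_4 = 48, a_5 = 298, b_5 = 208, c_5 = 40, u_6 = 210, v_6 = 330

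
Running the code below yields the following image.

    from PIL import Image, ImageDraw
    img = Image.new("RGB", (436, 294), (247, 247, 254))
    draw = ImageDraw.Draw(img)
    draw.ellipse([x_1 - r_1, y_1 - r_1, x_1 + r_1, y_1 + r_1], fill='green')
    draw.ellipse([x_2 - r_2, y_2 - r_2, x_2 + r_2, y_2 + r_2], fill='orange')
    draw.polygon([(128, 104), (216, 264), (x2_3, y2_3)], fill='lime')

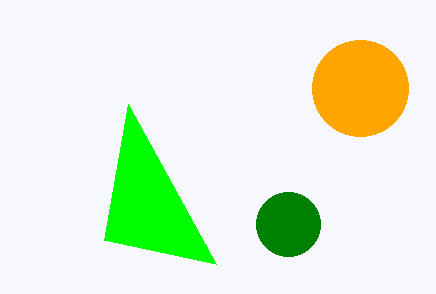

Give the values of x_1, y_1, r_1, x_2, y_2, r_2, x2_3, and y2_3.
x_1 = 288
y_1 = 224
r_1 = 32
x_2 = 360
y_2 = 88
r_2 = 48
x2_3 = 104
y2_3 = 240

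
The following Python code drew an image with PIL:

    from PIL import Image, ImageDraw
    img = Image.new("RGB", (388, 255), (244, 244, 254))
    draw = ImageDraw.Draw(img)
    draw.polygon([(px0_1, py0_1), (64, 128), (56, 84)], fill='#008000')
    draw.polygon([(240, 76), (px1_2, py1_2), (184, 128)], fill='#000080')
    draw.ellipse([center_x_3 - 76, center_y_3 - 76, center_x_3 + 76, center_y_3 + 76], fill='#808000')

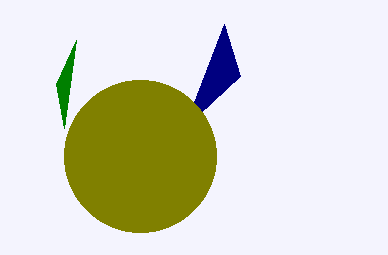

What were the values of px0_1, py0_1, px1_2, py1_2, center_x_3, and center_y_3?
px0_1 = 76
py0_1 = 40
px1_2 = 224
py1_2 = 24
center_x_3 = 140
center_y_3 = 156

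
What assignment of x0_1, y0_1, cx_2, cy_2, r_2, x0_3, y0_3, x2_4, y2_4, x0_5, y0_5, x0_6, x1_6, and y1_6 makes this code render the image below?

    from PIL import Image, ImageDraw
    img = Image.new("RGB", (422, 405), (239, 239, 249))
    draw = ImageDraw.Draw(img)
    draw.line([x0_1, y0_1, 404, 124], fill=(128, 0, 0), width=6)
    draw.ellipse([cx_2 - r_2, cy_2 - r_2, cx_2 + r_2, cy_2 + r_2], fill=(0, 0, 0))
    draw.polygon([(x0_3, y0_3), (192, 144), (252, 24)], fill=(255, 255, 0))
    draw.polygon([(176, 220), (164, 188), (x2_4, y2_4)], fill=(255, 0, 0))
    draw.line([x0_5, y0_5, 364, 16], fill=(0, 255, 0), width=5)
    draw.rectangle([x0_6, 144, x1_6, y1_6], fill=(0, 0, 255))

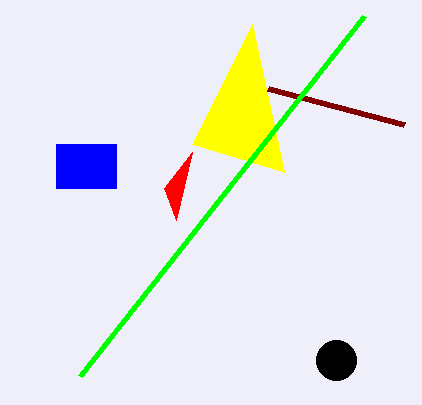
x0_1 = 268, y0_1 = 88, cx_2 = 336, cy_2 = 360, r_2 = 20, x0_3 = 284, y0_3 = 172, x2_4 = 192, y2_4 = 152, x0_5 = 80, y0_5 = 376, x0_6 = 56, x1_6 = 116, y1_6 = 188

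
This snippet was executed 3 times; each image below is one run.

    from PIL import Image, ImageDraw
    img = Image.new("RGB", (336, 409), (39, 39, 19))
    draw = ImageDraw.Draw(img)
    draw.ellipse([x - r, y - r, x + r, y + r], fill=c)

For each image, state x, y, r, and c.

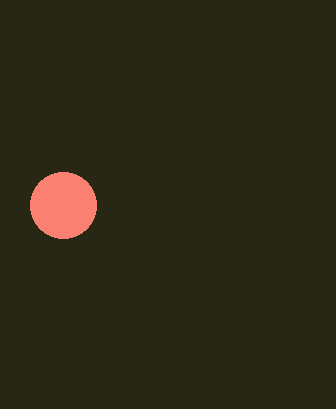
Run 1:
x = 63, y = 205, r = 33, c = 'salmon'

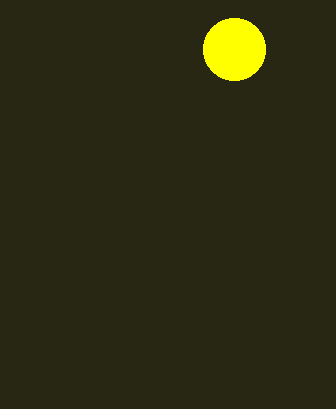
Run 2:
x = 234, y = 49, r = 31, c = 'yellow'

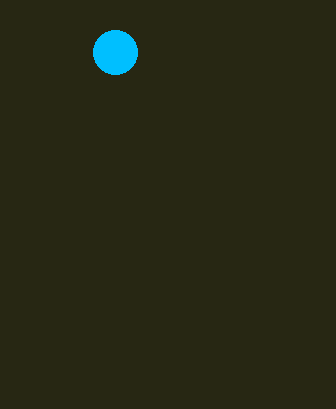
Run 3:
x = 115
y = 52
r = 22
c = 'deepskyblue'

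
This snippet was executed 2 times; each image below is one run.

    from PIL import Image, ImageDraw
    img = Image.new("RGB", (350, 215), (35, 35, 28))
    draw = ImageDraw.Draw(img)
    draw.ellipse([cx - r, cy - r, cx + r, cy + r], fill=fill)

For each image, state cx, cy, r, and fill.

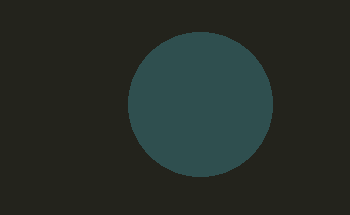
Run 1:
cx = 200, cy = 104, r = 72, fill = 'darkslategray'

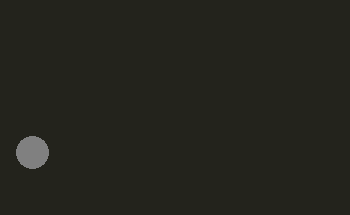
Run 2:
cx = 32
cy = 152
r = 16
fill = 'gray'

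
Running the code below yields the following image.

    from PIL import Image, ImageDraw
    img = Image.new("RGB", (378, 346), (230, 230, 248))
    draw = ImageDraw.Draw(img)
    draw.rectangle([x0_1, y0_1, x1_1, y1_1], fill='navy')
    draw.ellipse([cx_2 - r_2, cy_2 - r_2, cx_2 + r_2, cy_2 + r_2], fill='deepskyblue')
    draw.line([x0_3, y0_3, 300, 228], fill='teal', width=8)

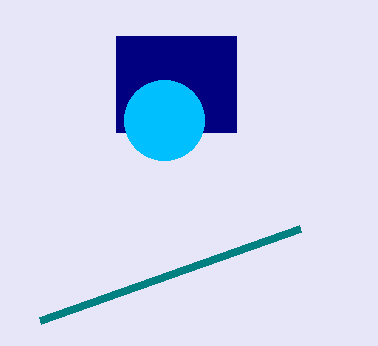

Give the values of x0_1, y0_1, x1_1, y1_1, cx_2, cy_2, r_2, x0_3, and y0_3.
x0_1 = 116
y0_1 = 36
x1_1 = 236
y1_1 = 132
cx_2 = 164
cy_2 = 120
r_2 = 40
x0_3 = 40
y0_3 = 320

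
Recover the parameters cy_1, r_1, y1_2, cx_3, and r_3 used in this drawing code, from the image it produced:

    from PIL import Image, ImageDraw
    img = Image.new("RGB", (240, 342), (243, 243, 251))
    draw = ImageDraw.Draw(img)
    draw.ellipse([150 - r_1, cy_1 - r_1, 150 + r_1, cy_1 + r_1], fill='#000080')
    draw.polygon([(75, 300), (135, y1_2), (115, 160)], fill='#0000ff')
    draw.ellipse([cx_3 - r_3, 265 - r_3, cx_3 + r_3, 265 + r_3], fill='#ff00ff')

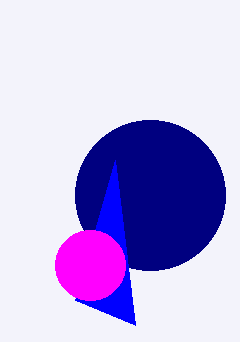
cy_1 = 195; r_1 = 75; y1_2 = 325; cx_3 = 90; r_3 = 35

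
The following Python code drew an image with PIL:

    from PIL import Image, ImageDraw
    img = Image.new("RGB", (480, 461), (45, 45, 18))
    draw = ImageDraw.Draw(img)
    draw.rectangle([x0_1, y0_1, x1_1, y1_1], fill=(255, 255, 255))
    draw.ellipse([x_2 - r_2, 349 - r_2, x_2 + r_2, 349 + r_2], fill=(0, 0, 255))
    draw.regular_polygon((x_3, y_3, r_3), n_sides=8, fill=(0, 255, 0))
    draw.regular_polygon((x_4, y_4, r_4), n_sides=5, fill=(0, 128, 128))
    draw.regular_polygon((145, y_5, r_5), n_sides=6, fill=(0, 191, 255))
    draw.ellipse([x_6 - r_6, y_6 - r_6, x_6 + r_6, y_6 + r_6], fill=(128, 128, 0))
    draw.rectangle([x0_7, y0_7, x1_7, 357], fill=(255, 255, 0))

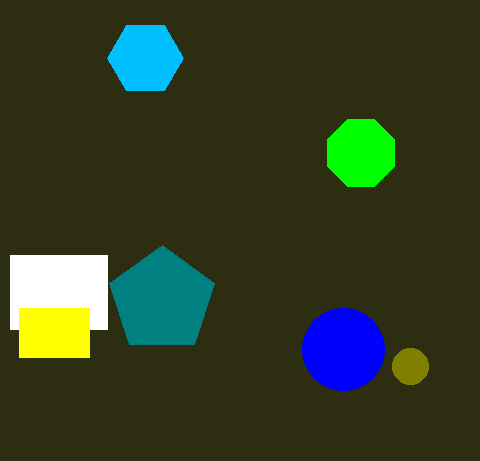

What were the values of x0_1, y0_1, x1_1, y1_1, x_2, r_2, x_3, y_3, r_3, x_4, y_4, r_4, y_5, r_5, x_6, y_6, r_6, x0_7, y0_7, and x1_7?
x0_1 = 10
y0_1 = 255
x1_1 = 107
y1_1 = 329
x_2 = 343
r_2 = 41
x_3 = 361
y_3 = 153
r_3 = 36
x_4 = 162
y_4 = 300
r_4 = 55
y_5 = 58
r_5 = 38
x_6 = 410
y_6 = 366
r_6 = 18
x0_7 = 19
y0_7 = 308
x1_7 = 89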